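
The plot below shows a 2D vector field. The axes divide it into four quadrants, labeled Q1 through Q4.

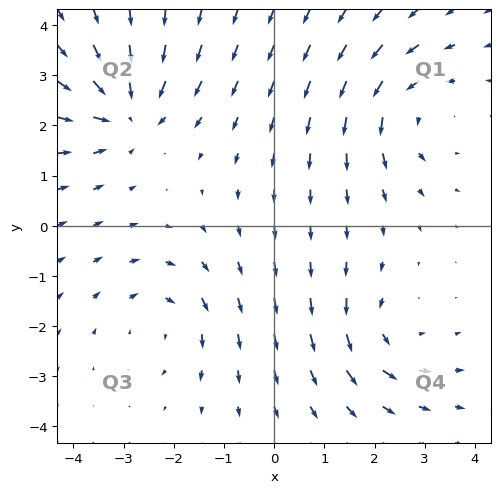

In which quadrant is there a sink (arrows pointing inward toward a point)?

Q2

The sink sits at approximately (-2.9, 2.3), which lies in quadrant Q2. The divergence there is about -5, negative as expected for a sink.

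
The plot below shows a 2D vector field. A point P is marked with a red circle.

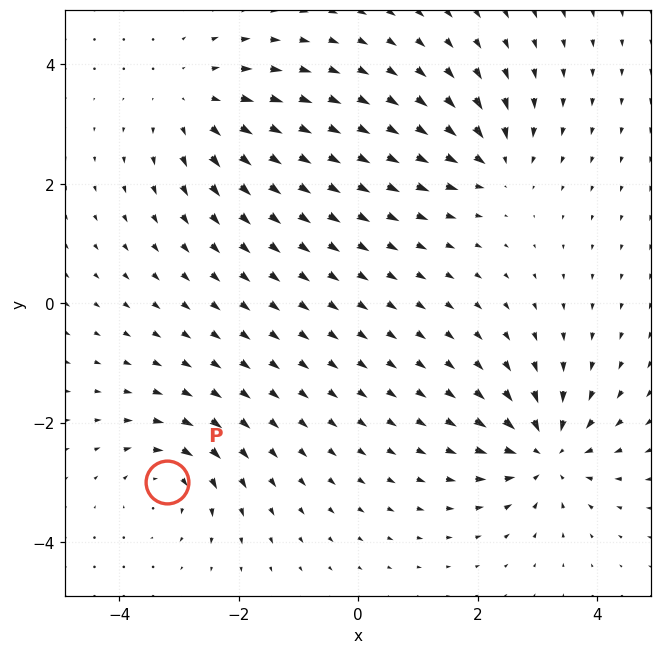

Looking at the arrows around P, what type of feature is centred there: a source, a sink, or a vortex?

At P (-3.2, -3.0) the arrows circulate clockwise. Divergence ≈0, curl about -5 — near-zero divergence with nonzero curl is a vortex.

vortex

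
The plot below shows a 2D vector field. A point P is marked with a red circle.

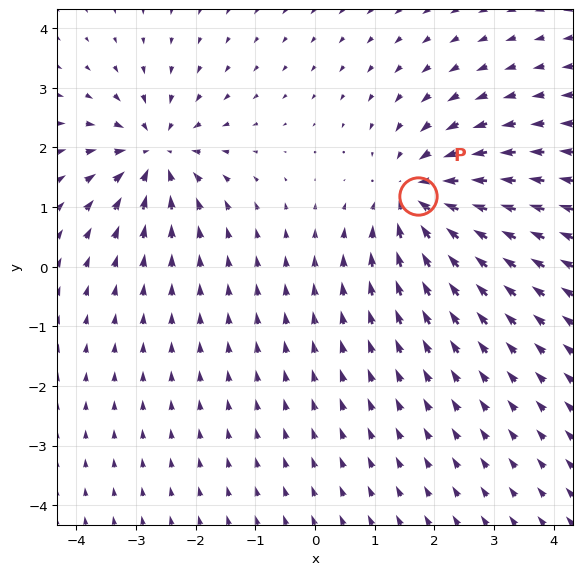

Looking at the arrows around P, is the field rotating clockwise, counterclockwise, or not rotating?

not rotating

Near P at (1.7, 1.2) the arrows show no circulation. The curl there is ≈0.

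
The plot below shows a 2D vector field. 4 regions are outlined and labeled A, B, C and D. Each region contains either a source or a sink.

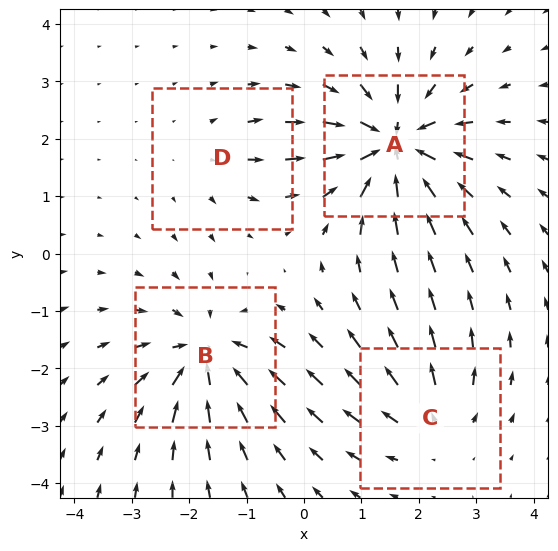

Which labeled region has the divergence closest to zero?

D

Divergence at each region's feature centre — A: about -7, B: about -6, C: about +4, D: about +2. Region D is closest to zero.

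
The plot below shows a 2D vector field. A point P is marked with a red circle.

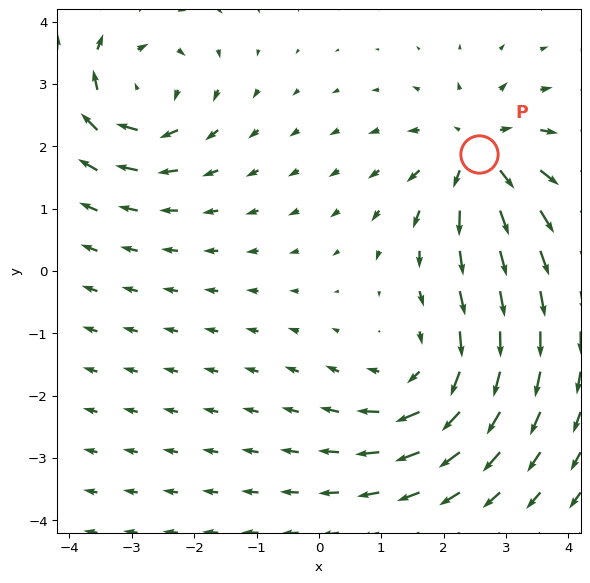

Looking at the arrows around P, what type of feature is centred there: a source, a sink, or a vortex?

At P (2.6, 1.9) the arrows spread outward. Divergence about +5, curl ≈0 — positive divergence with near-zero curl is a source.

source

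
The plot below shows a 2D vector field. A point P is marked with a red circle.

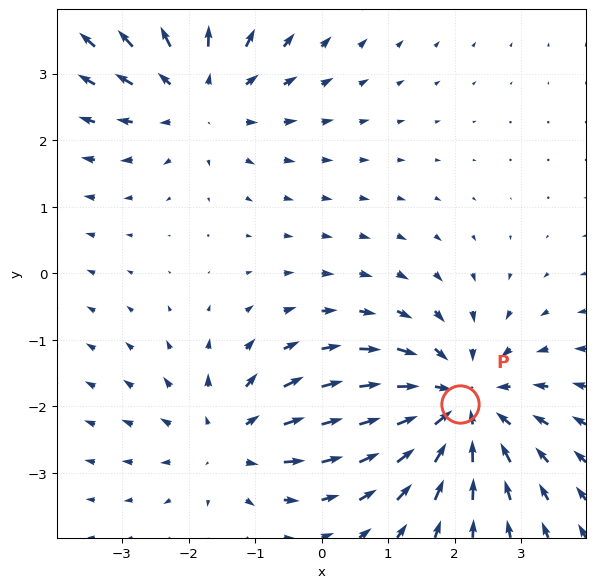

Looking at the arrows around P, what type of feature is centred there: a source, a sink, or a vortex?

sink

At P (2.1, -2.0) the arrows converge inward. Divergence about -4, curl ≈0 — negative divergence with near-zero curl is a sink.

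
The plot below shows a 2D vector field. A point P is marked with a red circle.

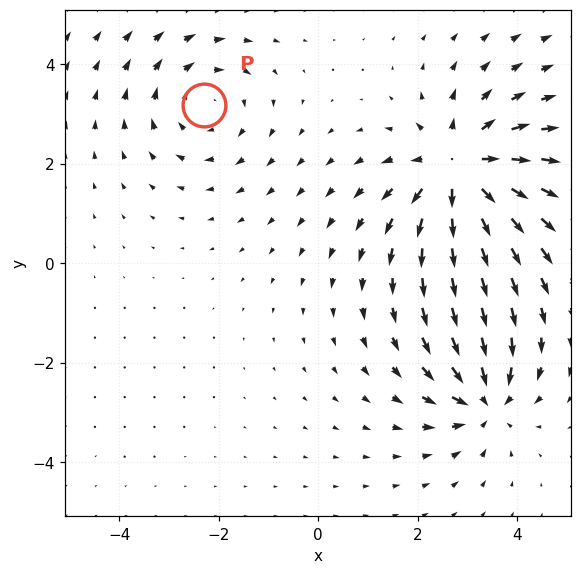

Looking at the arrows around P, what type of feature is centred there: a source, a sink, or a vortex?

vortex

At P (-2.3, 3.2) the arrows circulate clockwise. Divergence ≈0, curl about -2 — near-zero divergence with nonzero curl is a vortex.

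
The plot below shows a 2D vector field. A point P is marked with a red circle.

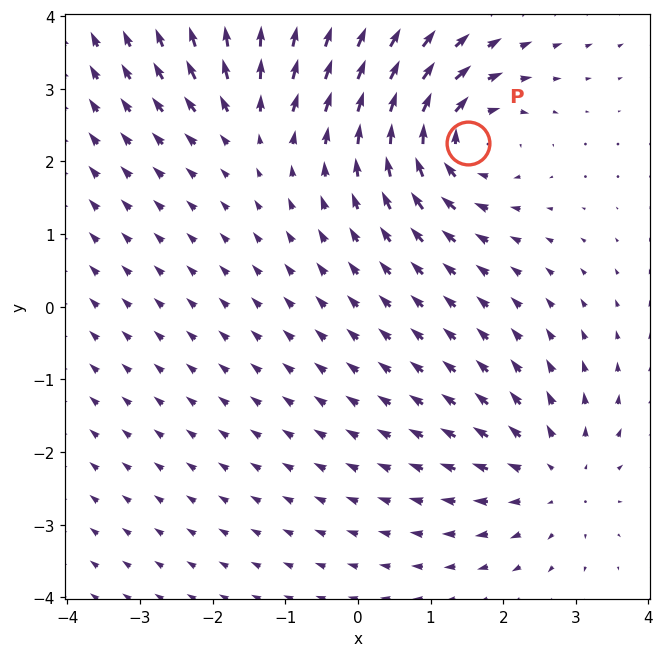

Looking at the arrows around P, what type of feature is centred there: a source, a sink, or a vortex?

At P (1.5, 2.2) the arrows circulate clockwise. Divergence ≈0, curl about -7 — near-zero divergence with nonzero curl is a vortex.

vortex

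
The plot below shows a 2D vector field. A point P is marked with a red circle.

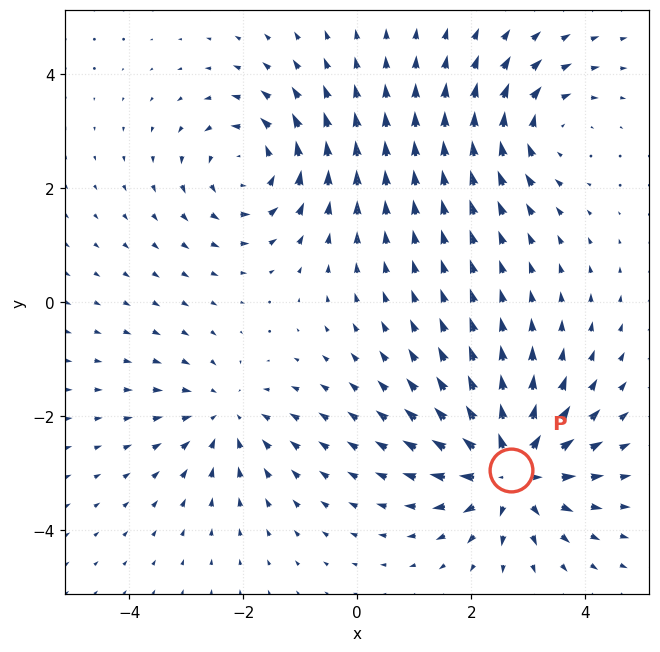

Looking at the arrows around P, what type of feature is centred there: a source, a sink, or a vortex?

At P (2.7, -2.9) the arrows spread outward. Divergence about +5, curl ≈0 — positive divergence with near-zero curl is a source.

source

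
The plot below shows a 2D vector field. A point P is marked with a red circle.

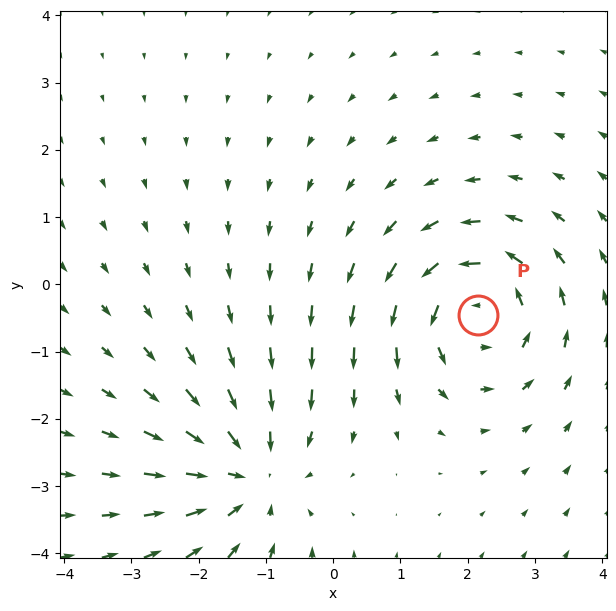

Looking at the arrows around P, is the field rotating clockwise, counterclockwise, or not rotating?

counterclockwise

Near P at (2.2, -0.5) the arrows circulate counterclockwise. The curl (z-component) there is about +5; positive curl means counterclockwise rotation.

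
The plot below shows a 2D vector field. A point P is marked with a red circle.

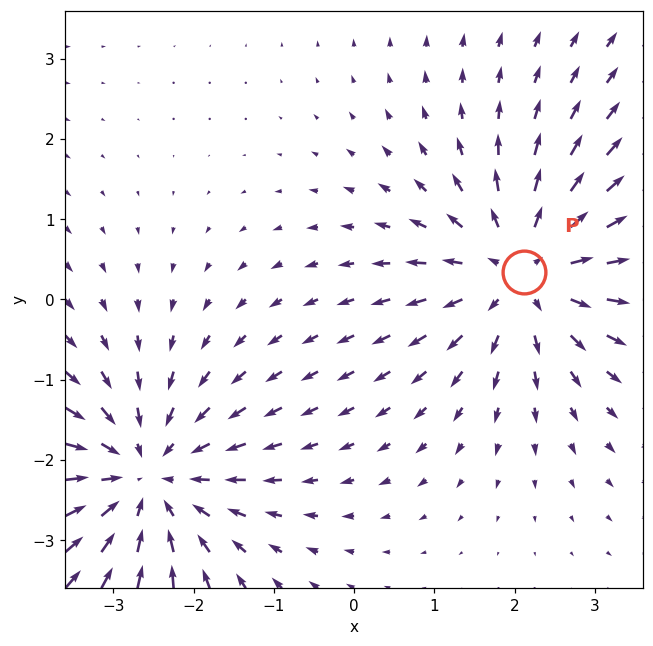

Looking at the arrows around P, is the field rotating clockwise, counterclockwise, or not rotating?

not rotating

Near P at (2.1, 0.3) the arrows show no circulation. The curl there is ≈0.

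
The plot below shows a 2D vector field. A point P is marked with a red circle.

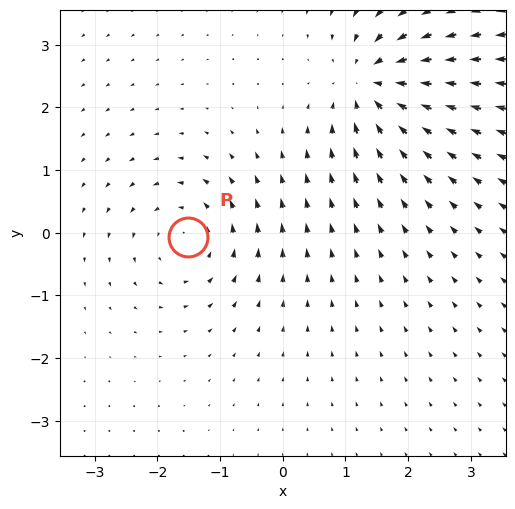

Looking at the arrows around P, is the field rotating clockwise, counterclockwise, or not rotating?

Near P at (-1.5, -0.1) the arrows circulate counterclockwise. The curl (z-component) there is about +4; positive curl means counterclockwise rotation.

counterclockwise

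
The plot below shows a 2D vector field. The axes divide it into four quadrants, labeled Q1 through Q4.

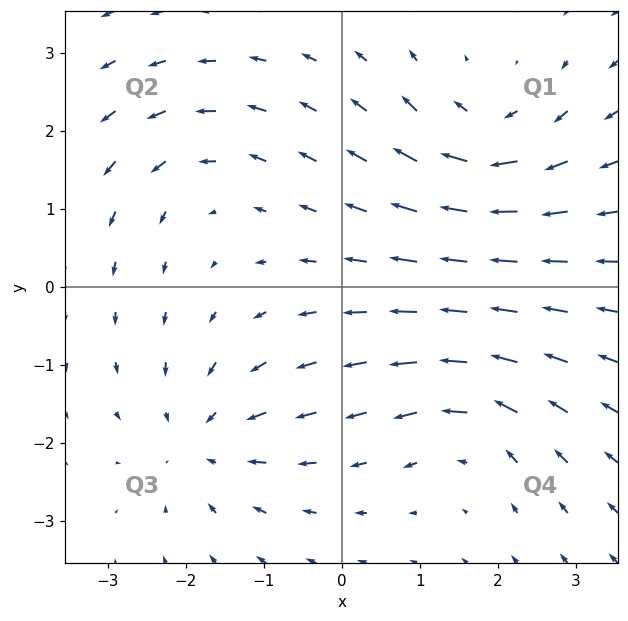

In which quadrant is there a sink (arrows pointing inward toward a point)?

Q3

The sink sits at approximately (-1.8, -2.0), which lies in quadrant Q3. The divergence there is about -4, negative as expected for a sink.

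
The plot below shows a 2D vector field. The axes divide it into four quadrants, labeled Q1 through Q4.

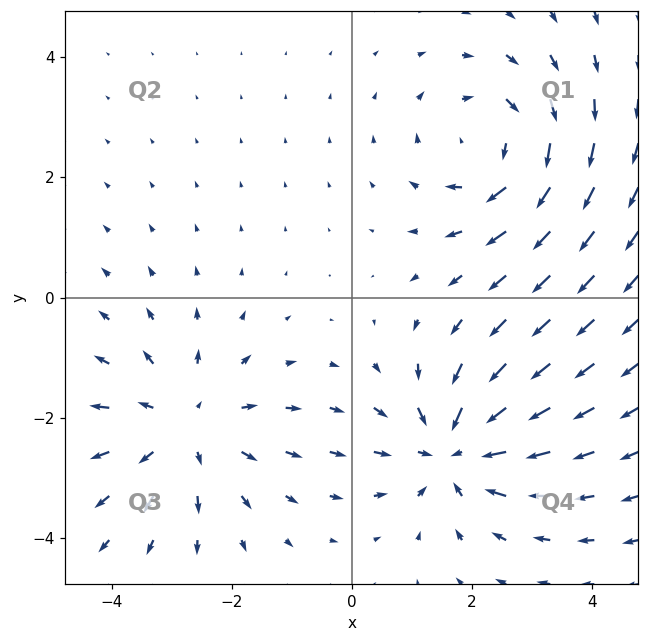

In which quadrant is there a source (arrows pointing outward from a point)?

The source sits at approximately (-2.8, -2.1), which lies in quadrant Q3. The divergence there is about +3, positive as expected for a source.

Q3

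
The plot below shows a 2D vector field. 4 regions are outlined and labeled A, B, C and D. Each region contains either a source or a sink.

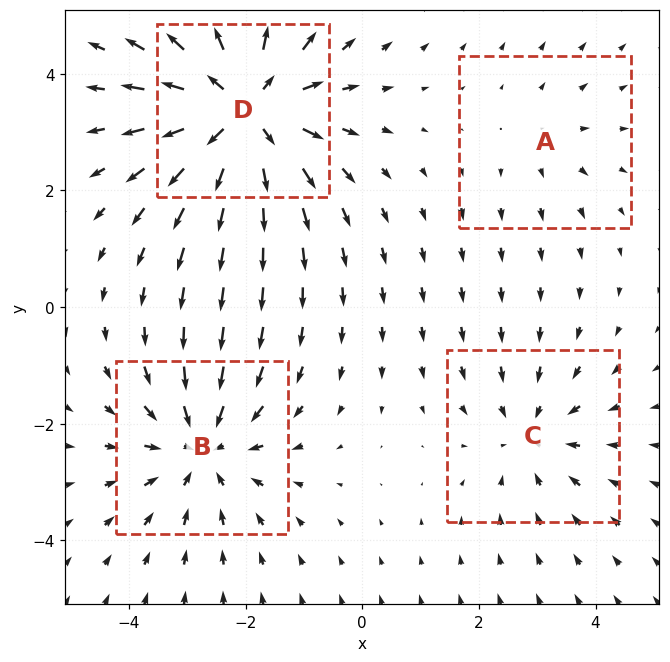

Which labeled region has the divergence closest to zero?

Divergence at each region's feature centre — A: about +2, B: about -4, C: about -3, D: about +6. Region A is closest to zero.

A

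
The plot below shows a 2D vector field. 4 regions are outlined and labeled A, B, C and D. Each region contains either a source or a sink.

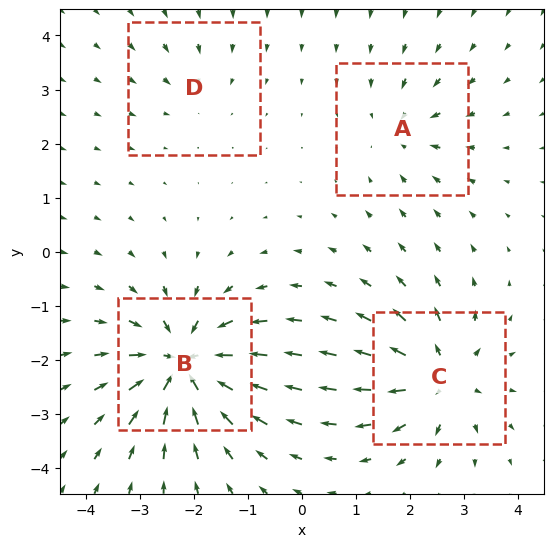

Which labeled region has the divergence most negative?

Divergence at each region's feature centre — A: about -4, B: about -9, C: about +6, D: about -2. Region B is most negative.

B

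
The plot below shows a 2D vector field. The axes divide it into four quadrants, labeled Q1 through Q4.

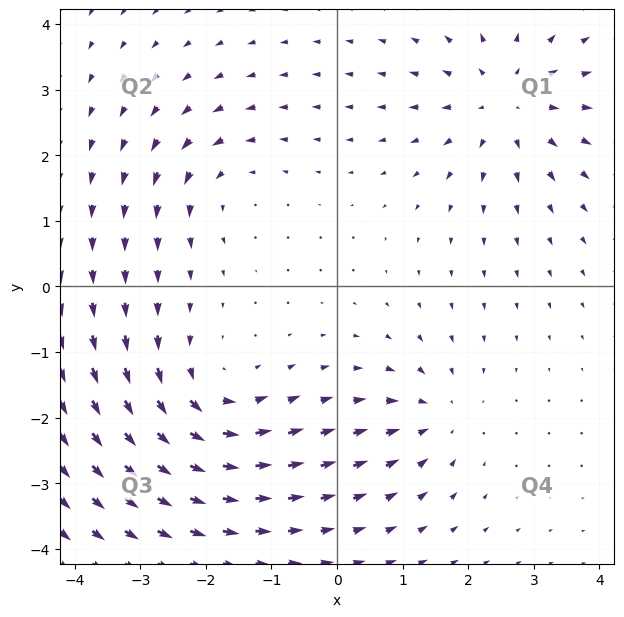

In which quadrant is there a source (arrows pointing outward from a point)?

Q1

The source sits at approximately (2.6, 2.8), which lies in quadrant Q1. The divergence there is about +4, positive as expected for a source.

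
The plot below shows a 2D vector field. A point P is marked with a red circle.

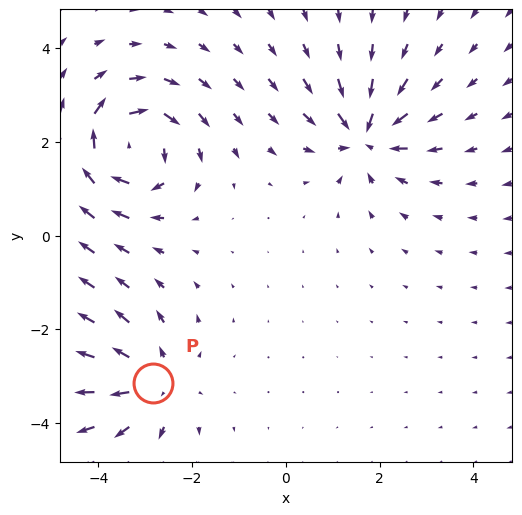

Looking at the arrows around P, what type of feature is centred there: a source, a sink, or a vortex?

At P (-2.8, -3.1) the arrows spread outward. Divergence about +4, curl ≈0 — positive divergence with near-zero curl is a source.

source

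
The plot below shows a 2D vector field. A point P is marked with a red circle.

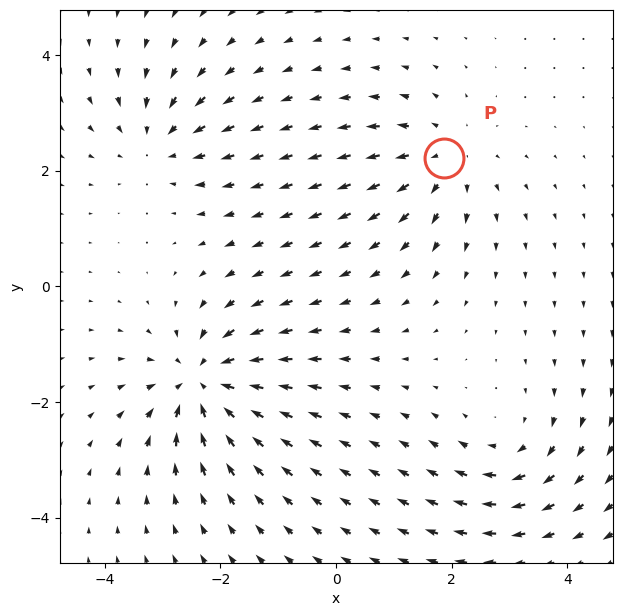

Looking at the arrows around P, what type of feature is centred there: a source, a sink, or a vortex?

source

At P (1.9, 2.2) the arrows spread outward. Divergence about +4, curl ≈0 — positive divergence with near-zero curl is a source.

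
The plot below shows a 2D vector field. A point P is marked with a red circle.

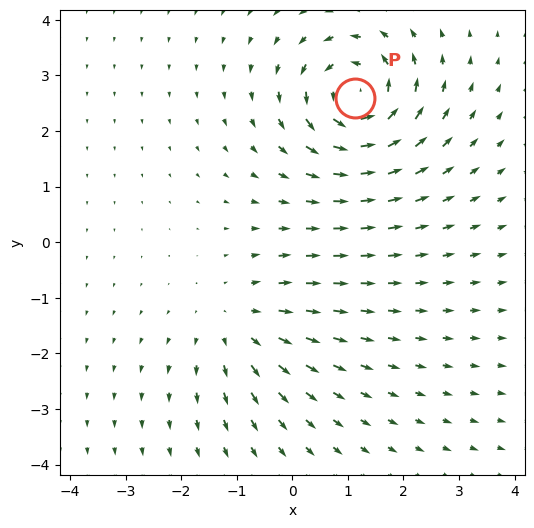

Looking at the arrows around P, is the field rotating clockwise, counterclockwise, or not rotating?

counterclockwise

Near P at (1.1, 2.6) the arrows circulate counterclockwise. The curl (z-component) there is about +5; positive curl means counterclockwise rotation.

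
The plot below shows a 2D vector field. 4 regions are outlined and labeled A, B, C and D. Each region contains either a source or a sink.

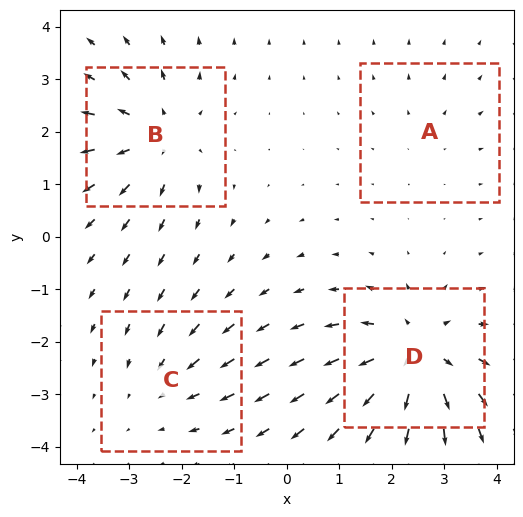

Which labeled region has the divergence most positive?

Divergence at each region's feature centre — A: about +2, B: about +5, C: about -3, D: about +6. Region D is most positive.

D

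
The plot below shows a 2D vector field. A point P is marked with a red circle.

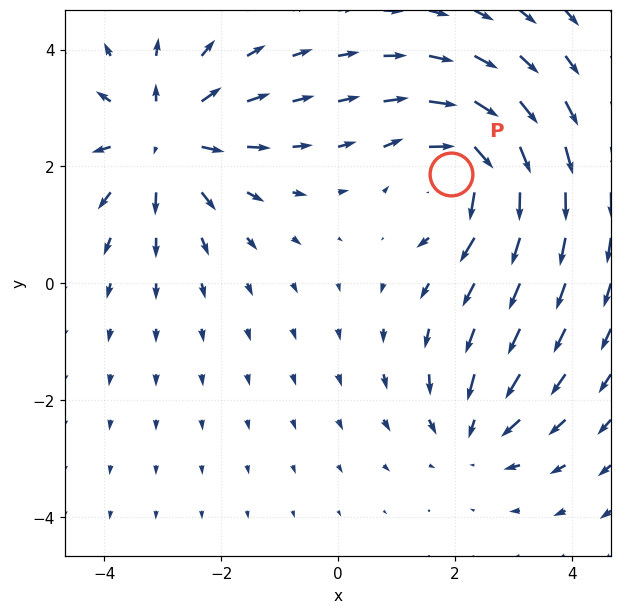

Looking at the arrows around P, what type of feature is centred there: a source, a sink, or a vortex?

vortex

At P (1.9, 1.9) the arrows circulate clockwise. Divergence ≈0, curl about -4 — near-zero divergence with nonzero curl is a vortex.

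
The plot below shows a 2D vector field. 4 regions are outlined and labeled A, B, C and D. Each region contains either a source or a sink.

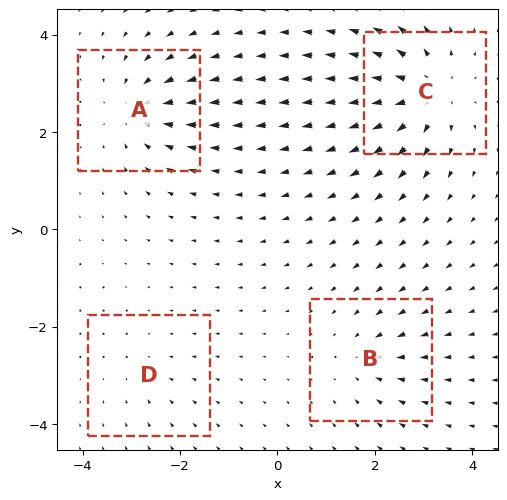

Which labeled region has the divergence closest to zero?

Divergence at each region's feature centre — A: about -5, B: about -4, C: about +7, D: about -2. Region D is closest to zero.

D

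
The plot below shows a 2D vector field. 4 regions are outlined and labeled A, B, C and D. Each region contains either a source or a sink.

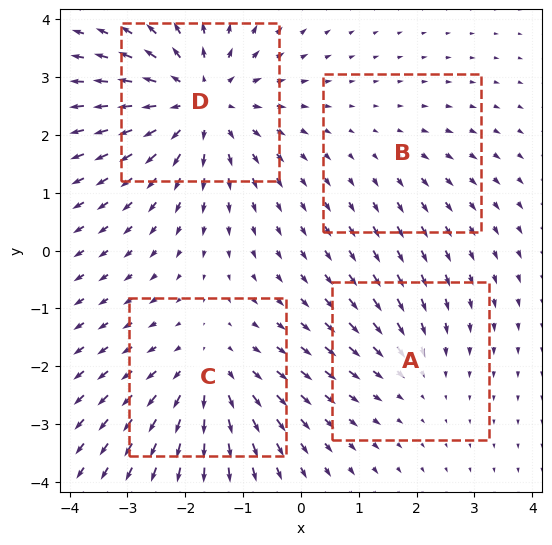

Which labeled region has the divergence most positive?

Divergence at each region's feature centre — A: about -2, B: about +2, C: about +4, D: about +6. Region D is most positive.

D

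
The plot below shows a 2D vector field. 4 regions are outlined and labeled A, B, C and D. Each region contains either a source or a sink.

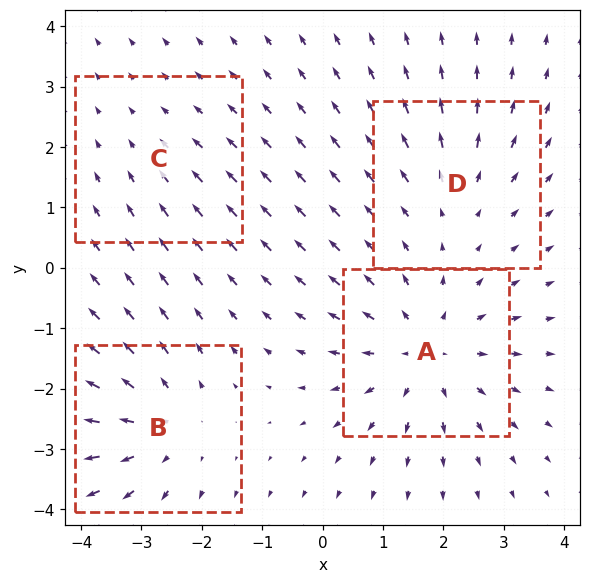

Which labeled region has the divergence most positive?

A

Divergence at each region's feature centre — A: about +6, B: about +5, C: about -2, D: about +3. Region A is most positive.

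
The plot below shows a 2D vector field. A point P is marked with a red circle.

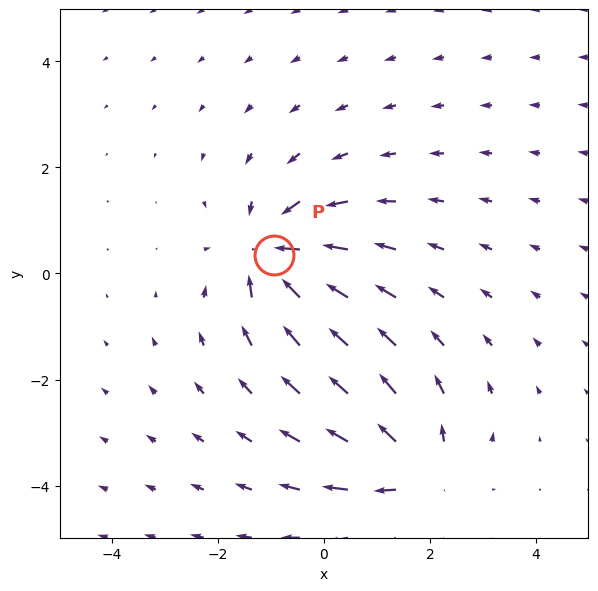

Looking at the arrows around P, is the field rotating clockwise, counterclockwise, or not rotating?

Near P at (-0.9, 0.4) the arrows show no circulation. The curl there is ≈0.

not rotating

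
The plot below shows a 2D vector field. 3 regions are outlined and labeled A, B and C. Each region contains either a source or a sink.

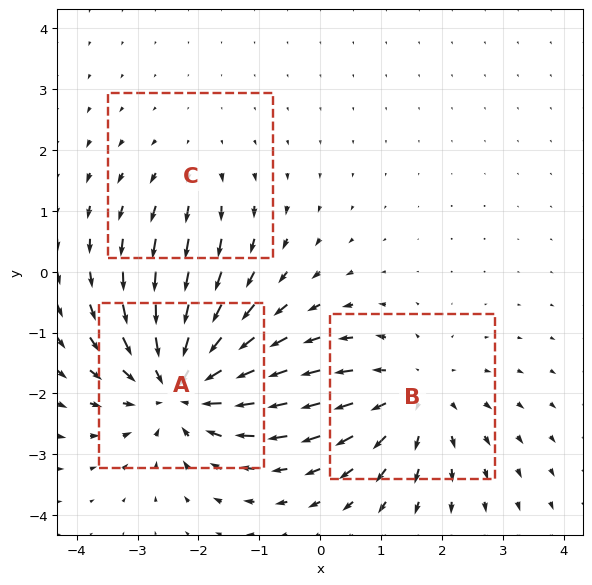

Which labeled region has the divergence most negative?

A

Divergence at each region's feature centre — A: about -4, B: about +3, C: about +2. Region A is most negative.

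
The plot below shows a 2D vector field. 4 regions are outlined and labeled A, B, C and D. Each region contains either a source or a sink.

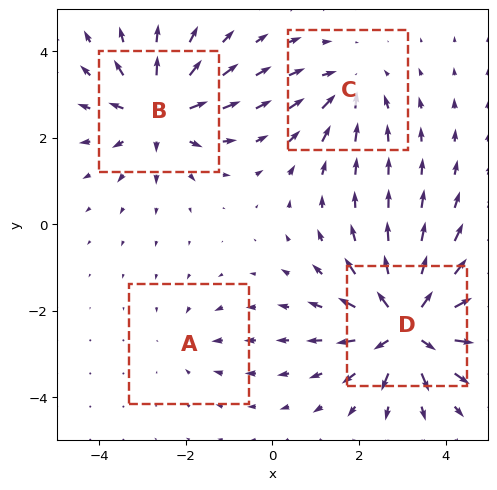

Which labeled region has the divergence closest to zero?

A

Divergence at each region's feature centre — A: about -2, B: about +6, C: about -4, D: about +8. Region A is closest to zero.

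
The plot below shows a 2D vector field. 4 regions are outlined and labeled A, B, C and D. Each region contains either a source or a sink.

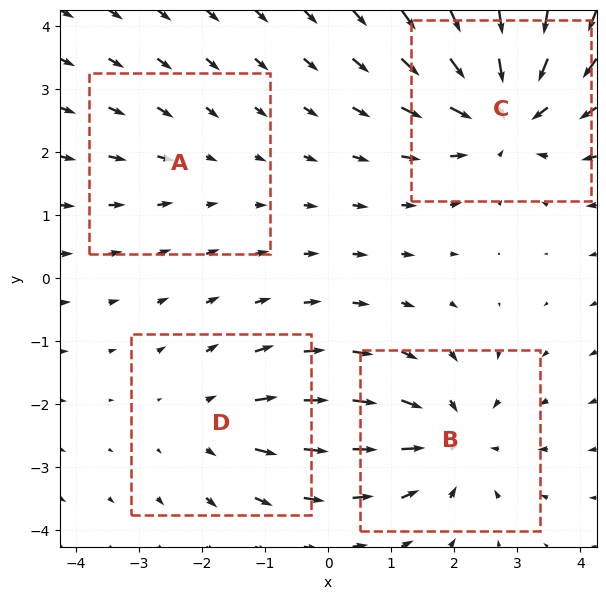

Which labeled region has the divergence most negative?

C

Divergence at each region's feature centre — A: about -2, B: about -5, C: about -6, D: about +3. Region C is most negative.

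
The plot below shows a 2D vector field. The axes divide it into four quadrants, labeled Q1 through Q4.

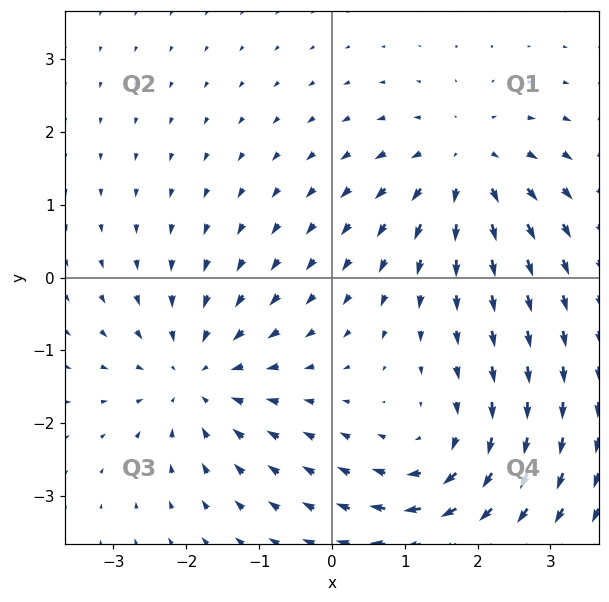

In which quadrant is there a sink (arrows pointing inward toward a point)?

The sink sits at approximately (-1.9, -1.4), which lies in quadrant Q3. The divergence there is about -3, negative as expected for a sink.

Q3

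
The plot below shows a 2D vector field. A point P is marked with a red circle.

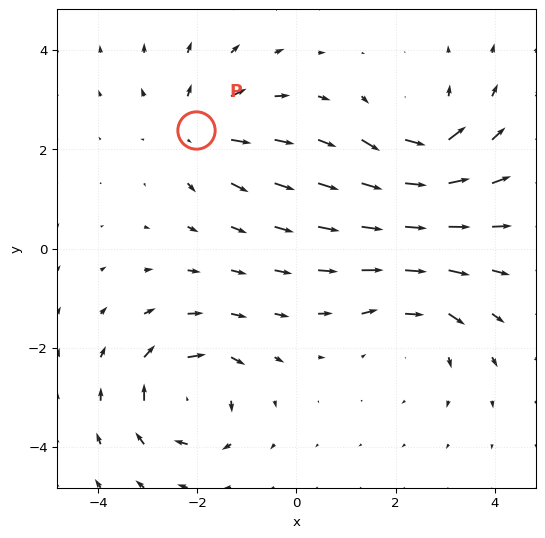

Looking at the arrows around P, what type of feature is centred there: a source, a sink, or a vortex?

source

At P (-2.0, 2.4) the arrows spread outward. Divergence about +4, curl ≈0 — positive divergence with near-zero curl is a source.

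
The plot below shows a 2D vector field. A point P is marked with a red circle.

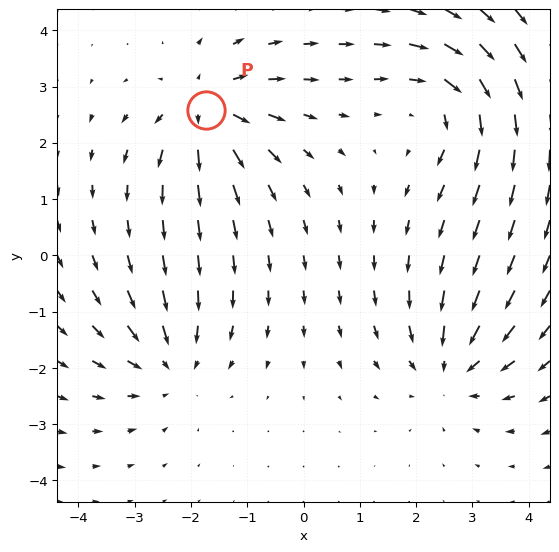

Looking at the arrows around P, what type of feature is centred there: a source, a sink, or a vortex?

source

At P (-1.7, 2.6) the arrows spread outward. Divergence about +6, curl ≈0 — positive divergence with near-zero curl is a source.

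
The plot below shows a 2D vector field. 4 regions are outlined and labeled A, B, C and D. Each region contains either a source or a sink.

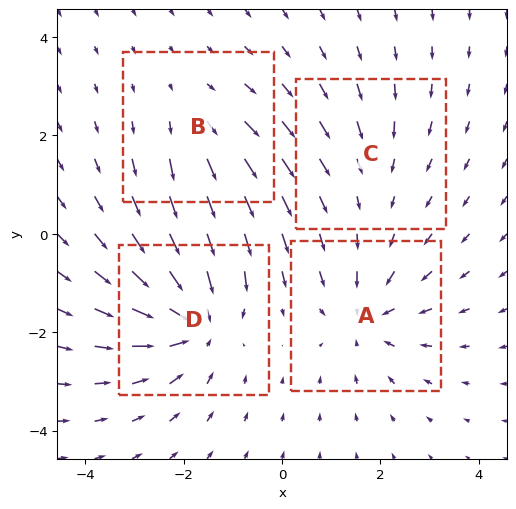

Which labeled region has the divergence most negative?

Divergence at each region's feature centre — A: about -4, B: about +3, C: about -2, D: about -6. Region D is most negative.

D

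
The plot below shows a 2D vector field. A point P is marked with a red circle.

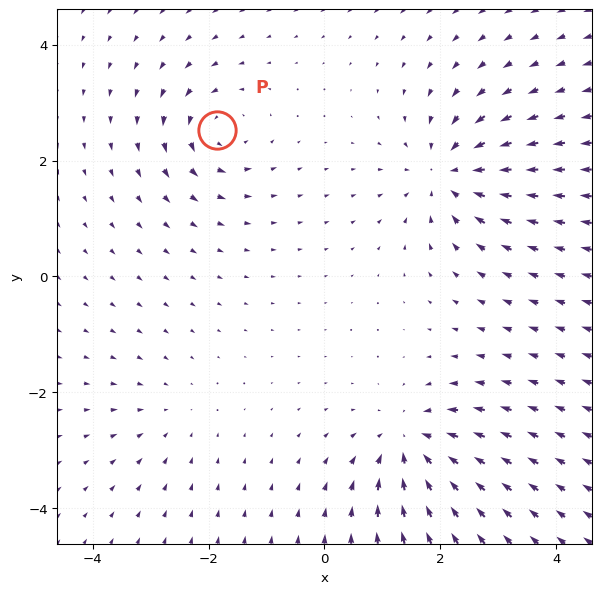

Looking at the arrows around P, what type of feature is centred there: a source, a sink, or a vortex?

At P (-1.8, 2.5) the arrows circulate counterclockwise. Divergence ≈0, curl about +5 — near-zero divergence with nonzero curl is a vortex.

vortex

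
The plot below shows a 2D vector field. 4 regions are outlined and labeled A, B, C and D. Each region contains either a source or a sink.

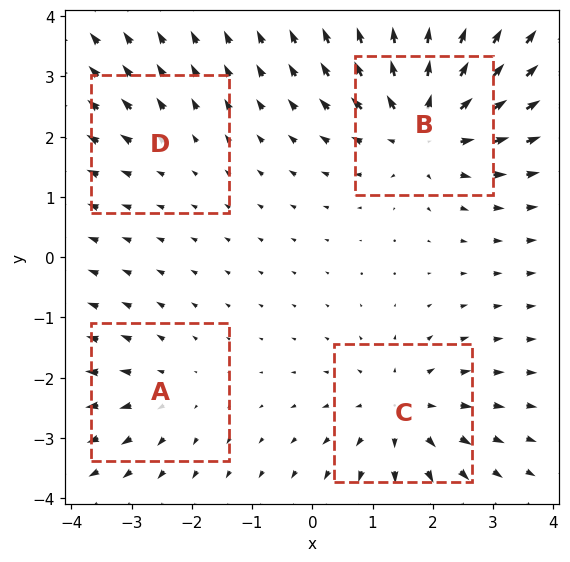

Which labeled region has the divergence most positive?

Divergence at each region's feature centre — A: about +3, B: about +7, C: about +5, D: about +2. Region B is most positive.

B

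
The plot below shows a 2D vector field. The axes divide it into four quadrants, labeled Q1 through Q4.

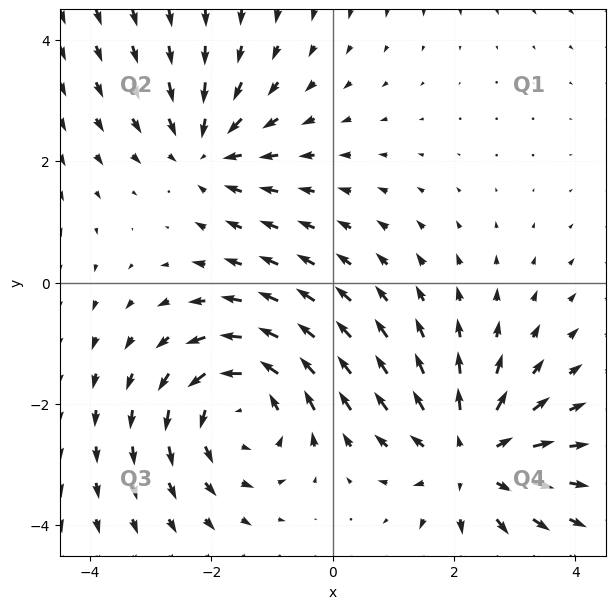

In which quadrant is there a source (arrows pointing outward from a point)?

Q4

The source sits at approximately (2.3, -2.9), which lies in quadrant Q4. The divergence there is about +4, positive as expected for a source.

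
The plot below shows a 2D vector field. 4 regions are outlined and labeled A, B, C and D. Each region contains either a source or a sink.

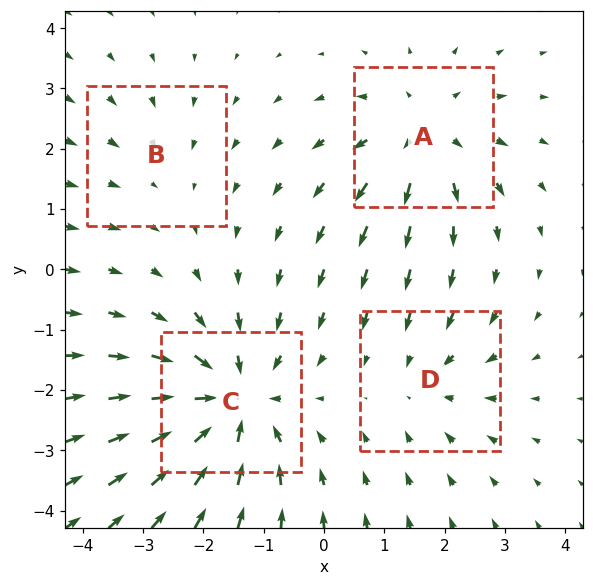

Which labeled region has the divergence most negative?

Divergence at each region's feature centre — A: about +4, B: about -2, C: about -6, D: about -3. Region C is most negative.

C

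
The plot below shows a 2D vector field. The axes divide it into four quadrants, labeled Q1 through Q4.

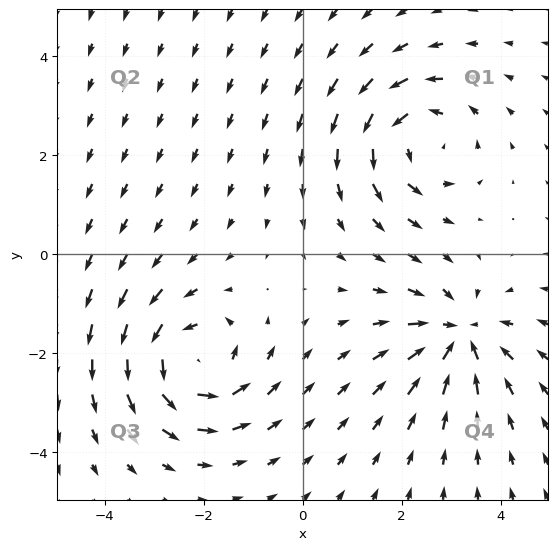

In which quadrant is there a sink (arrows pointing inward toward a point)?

The sink sits at approximately (3.2, -1.6), which lies in quadrant Q4. The divergence there is about -4, negative as expected for a sink.

Q4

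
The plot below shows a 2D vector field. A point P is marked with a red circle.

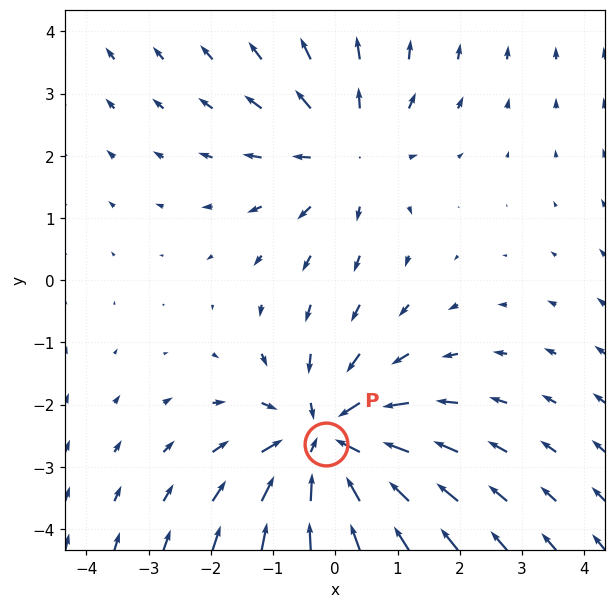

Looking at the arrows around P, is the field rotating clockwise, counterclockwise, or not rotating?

Near P at (-0.1, -2.6) the arrows show no circulation. The curl there is ≈0.

not rotating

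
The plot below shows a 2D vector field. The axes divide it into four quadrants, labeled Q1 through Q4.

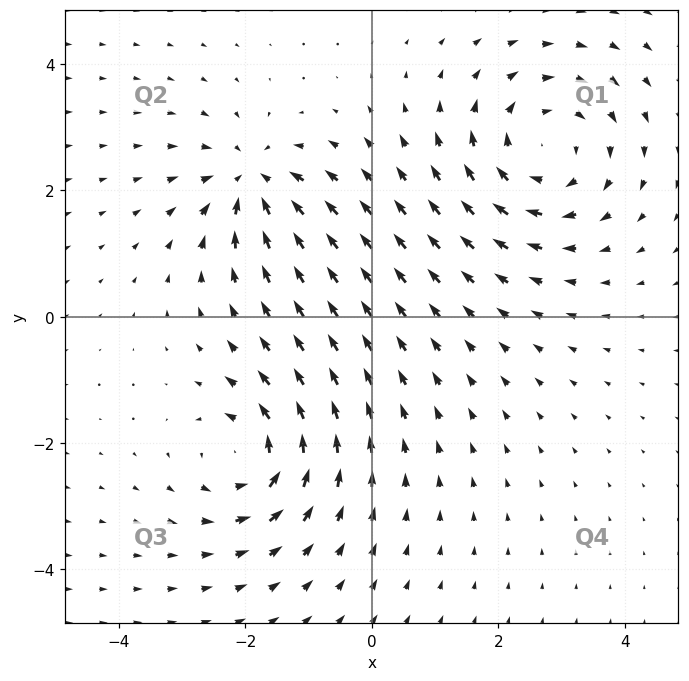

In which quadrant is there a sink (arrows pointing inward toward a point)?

Q2

The sink sits at approximately (-1.9, 2.1), which lies in quadrant Q2. The divergence there is about -4, negative as expected for a sink.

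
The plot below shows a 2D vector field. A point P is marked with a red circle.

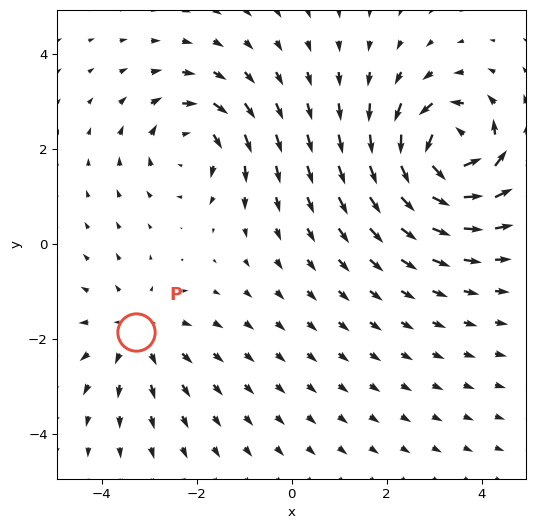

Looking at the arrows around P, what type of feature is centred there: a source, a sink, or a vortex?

At P (-3.3, -1.9) the arrows spread outward. Divergence about +3, curl ≈0 — positive divergence with near-zero curl is a source.

source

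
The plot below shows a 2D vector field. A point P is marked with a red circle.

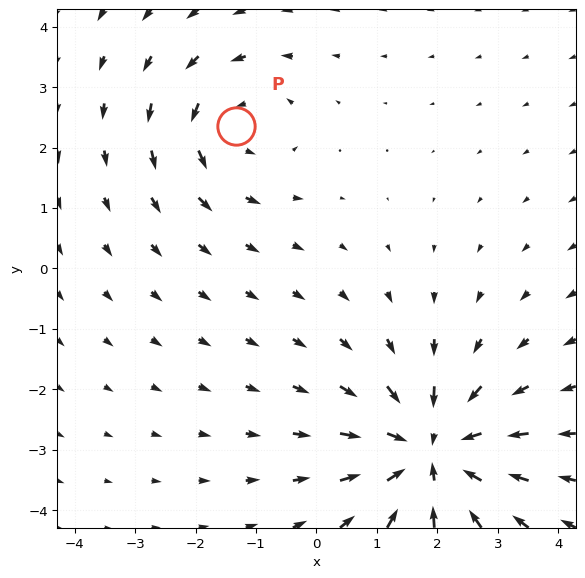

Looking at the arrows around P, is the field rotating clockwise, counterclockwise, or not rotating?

Near P at (-1.3, 2.4) the arrows circulate counterclockwise. The curl (z-component) there is about +3; positive curl means counterclockwise rotation.

counterclockwise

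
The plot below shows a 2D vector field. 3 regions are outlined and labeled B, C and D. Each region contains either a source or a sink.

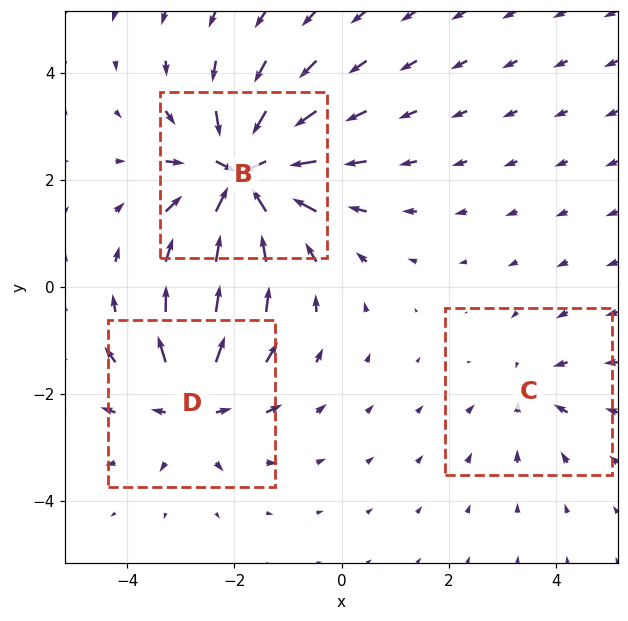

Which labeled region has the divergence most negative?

Divergence at each region's feature centre — B: about -7, C: about -2, D: about +4. Region B is most negative.

B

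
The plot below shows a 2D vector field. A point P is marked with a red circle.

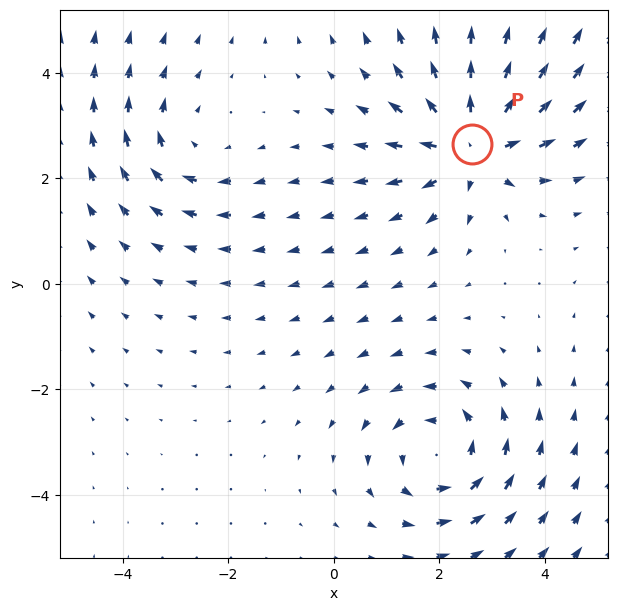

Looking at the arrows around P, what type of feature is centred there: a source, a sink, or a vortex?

At P (2.6, 2.6) the arrows spread outward. Divergence about +5, curl ≈0 — positive divergence with near-zero curl is a source.

source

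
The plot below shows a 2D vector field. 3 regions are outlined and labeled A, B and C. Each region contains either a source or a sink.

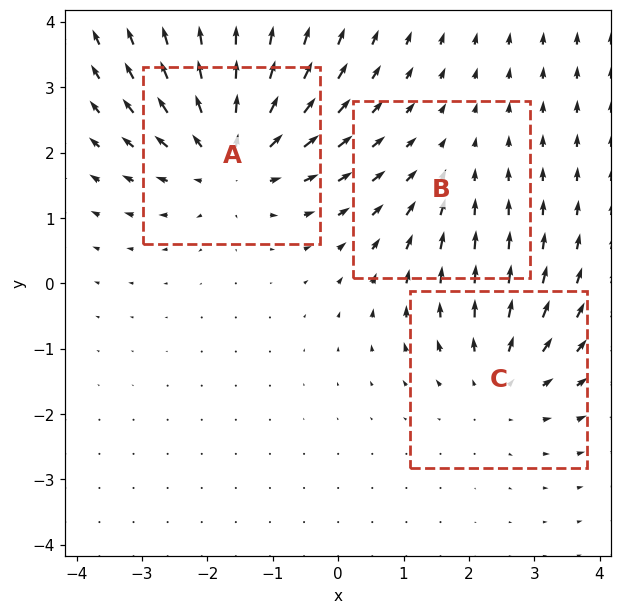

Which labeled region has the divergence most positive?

Divergence at each region's feature centre — A: about +4, B: about -2, C: about +3. Region A is most positive.

A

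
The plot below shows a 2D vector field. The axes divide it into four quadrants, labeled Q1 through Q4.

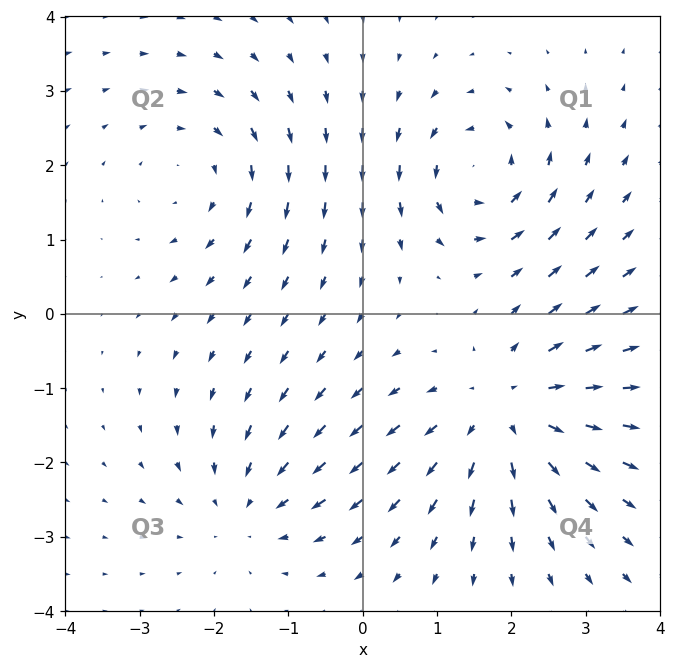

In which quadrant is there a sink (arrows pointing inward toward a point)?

Q3

The sink sits at approximately (-1.5, -2.6), which lies in quadrant Q3. The divergence there is about -3, negative as expected for a sink.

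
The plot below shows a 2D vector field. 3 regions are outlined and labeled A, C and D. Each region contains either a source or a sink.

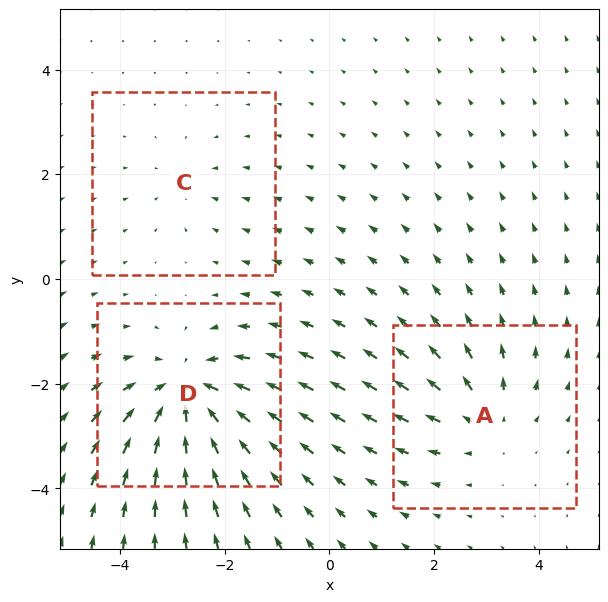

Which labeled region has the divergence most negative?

Divergence at each region's feature centre — A: about +3, C: about -2, D: about -5. Region D is most negative.

D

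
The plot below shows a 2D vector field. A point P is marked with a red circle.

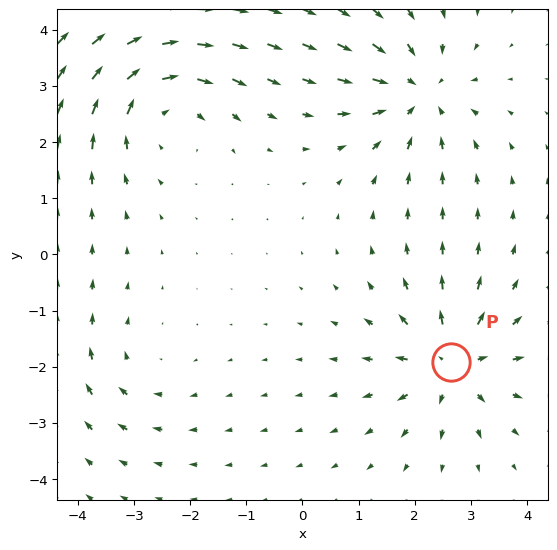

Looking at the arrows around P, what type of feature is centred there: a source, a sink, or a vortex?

source

At P (2.6, -1.9) the arrows spread outward. Divergence about +5, curl ≈0 — positive divergence with near-zero curl is a source.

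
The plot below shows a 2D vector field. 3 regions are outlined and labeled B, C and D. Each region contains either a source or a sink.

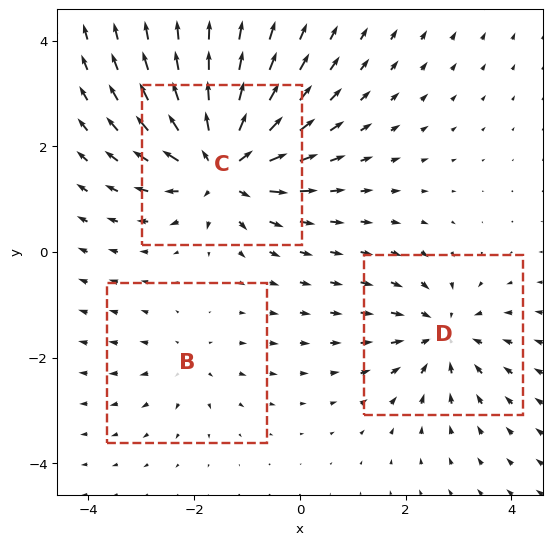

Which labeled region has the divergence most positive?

Divergence at each region's feature centre — B: about +2, C: about +6, D: about -3. Region C is most positive.

C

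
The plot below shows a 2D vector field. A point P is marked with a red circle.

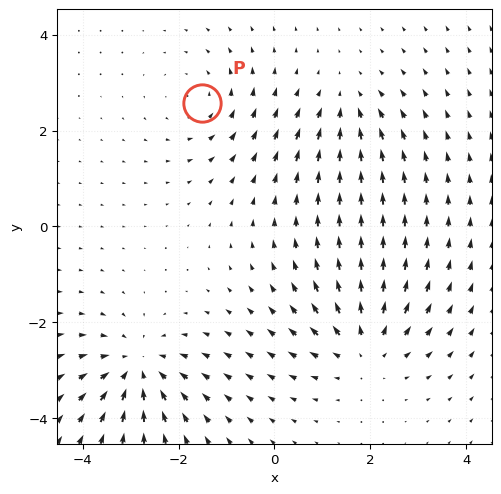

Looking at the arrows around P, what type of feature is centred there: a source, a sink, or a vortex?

At P (-1.5, 2.6) the arrows circulate counterclockwise. Divergence ≈0, curl about +3 — near-zero divergence with nonzero curl is a vortex.

vortex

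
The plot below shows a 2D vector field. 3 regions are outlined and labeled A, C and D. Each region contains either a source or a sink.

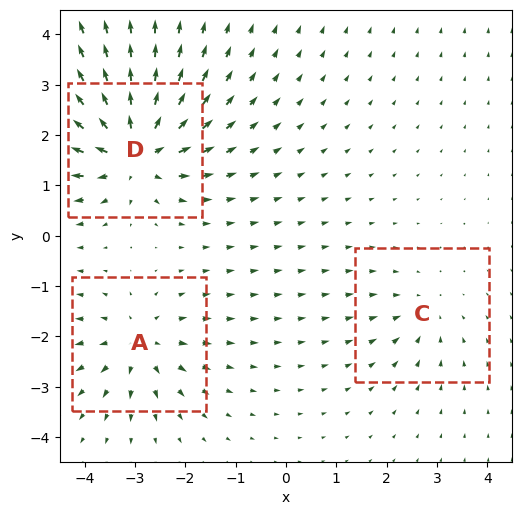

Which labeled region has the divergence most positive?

Divergence at each region's feature centre — A: about +4, C: about -3, D: about +6. Region D is most positive.

D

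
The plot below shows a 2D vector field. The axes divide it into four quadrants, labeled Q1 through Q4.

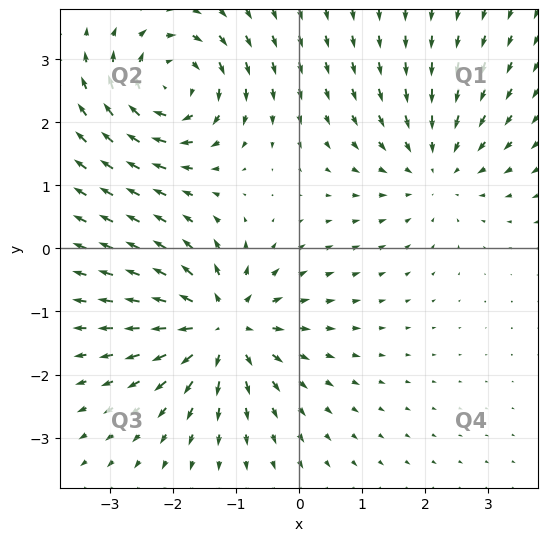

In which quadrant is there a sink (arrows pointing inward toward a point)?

Q1

The sink sits at approximately (2.2, 1.3), which lies in quadrant Q1. The divergence there is about -2, negative as expected for a sink.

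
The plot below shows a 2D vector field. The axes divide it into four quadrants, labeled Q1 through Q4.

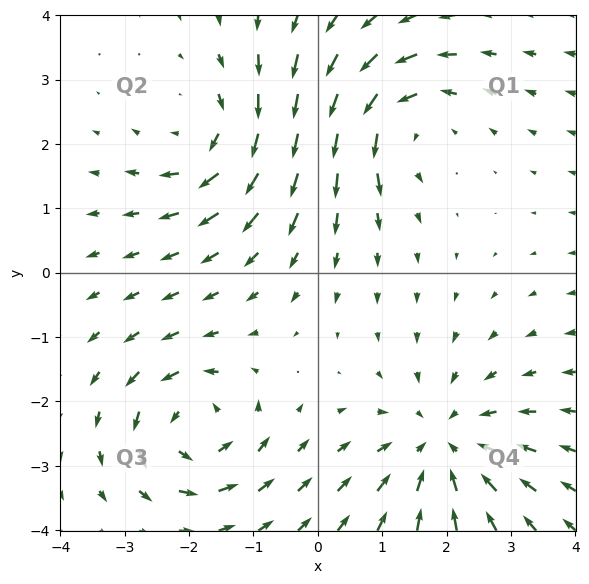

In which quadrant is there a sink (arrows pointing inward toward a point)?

The sink sits at approximately (2.0, -2.7), which lies in quadrant Q4. The divergence there is about -4, negative as expected for a sink.

Q4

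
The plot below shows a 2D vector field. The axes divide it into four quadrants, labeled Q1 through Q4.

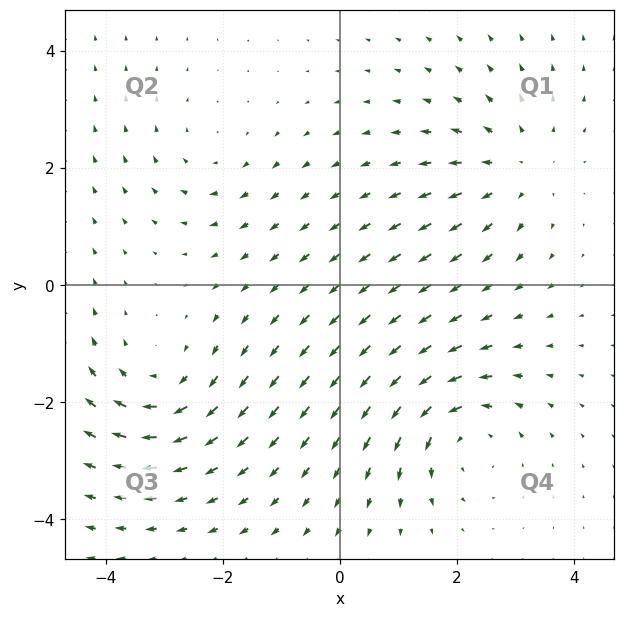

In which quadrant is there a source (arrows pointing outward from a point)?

Q1

The source sits at approximately (3.0, 2.0), which lies in quadrant Q1. The divergence there is about +3, positive as expected for a source.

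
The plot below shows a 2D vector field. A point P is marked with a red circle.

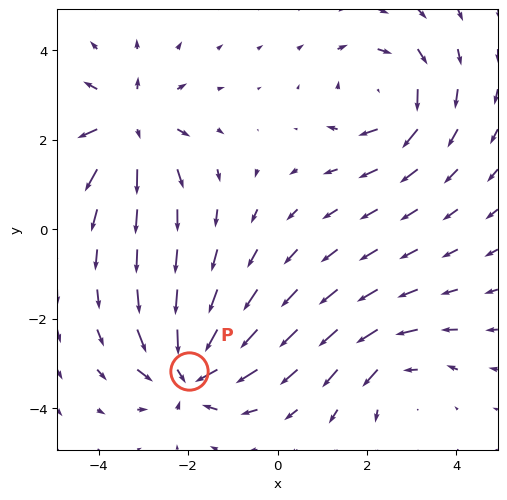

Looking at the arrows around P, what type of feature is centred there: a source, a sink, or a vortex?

sink

At P (-2.0, -3.2) the arrows converge inward. Divergence about -6, curl ≈0 — negative divergence with near-zero curl is a sink.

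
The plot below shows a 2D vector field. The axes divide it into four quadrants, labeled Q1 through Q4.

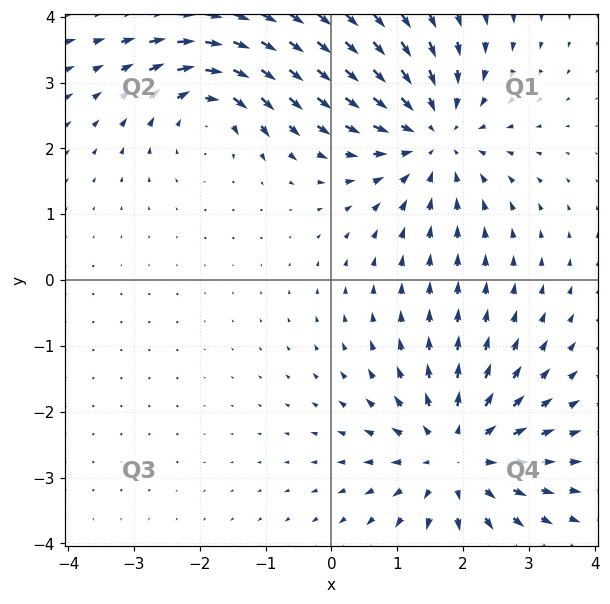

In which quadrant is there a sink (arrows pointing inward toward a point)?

The sink sits at approximately (1.5, 2.2), which lies in quadrant Q1. The divergence there is about -4, negative as expected for a sink.

Q1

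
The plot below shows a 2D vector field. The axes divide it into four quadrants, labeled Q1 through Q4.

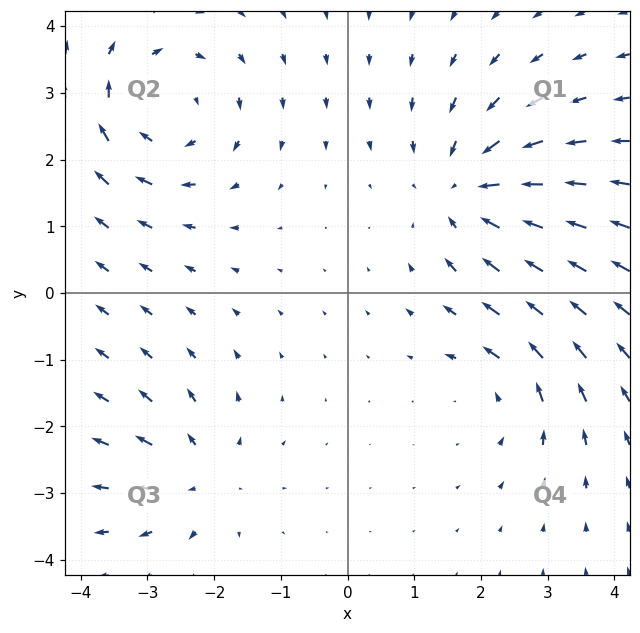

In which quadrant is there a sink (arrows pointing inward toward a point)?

The sink sits at approximately (1.8, 1.5), which lies in quadrant Q1. The divergence there is about -4, negative as expected for a sink.

Q1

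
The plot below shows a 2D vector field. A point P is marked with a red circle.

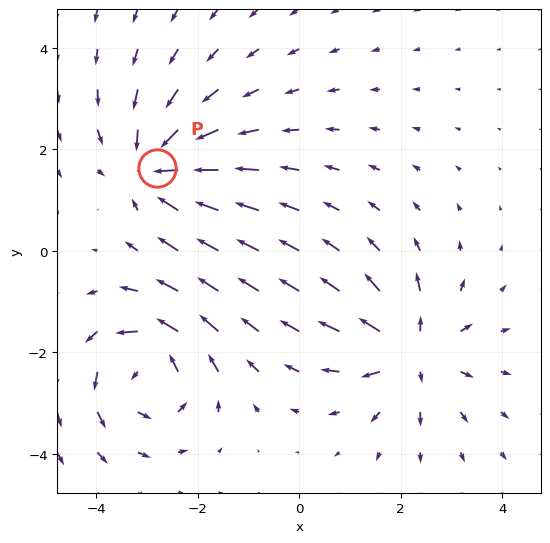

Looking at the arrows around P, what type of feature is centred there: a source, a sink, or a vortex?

sink

At P (-2.8, 1.6) the arrows converge inward. Divergence about -5, curl ≈0 — negative divergence with near-zero curl is a sink.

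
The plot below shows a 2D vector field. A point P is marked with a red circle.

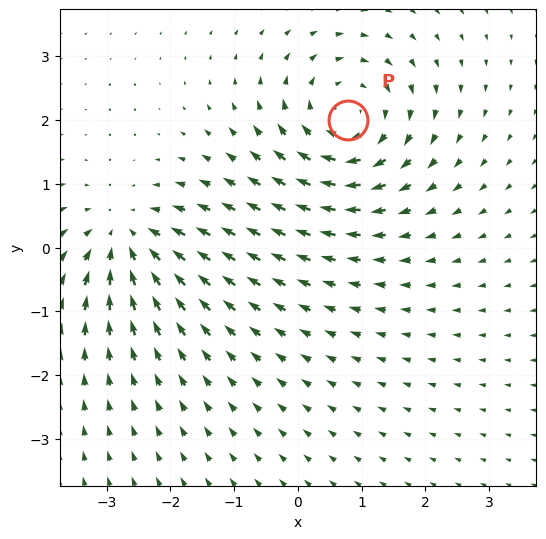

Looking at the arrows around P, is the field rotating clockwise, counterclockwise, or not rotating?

clockwise

Near P at (0.8, 2.0) the arrows circulate clockwise. The curl (z-component) there is about -5; negative curl means clockwise rotation.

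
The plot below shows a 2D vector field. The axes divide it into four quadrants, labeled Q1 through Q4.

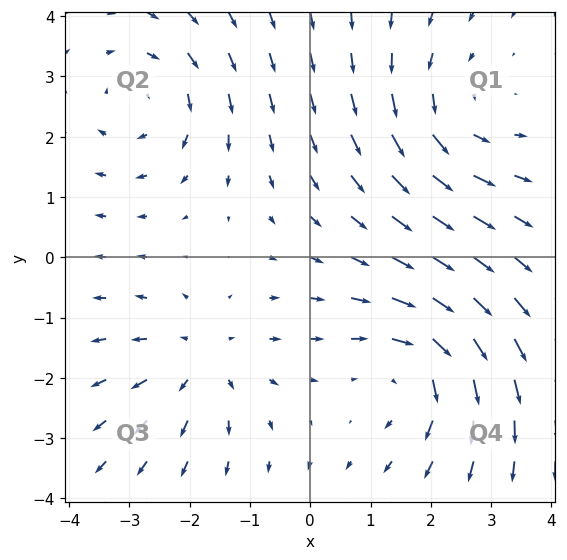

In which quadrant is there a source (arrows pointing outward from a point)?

The source sits at approximately (-1.8, -1.7), which lies in quadrant Q3. The divergence there is about +3, positive as expected for a source.

Q3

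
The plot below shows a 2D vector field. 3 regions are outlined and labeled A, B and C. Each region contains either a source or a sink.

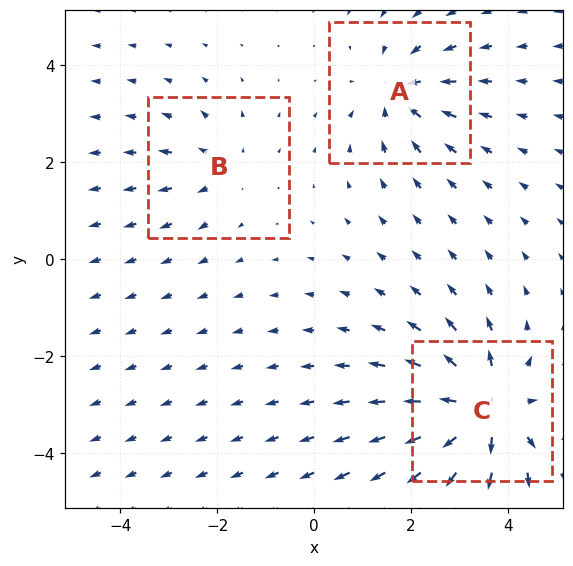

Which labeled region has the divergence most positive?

C

Divergence at each region's feature centre — A: about -4, B: about +2, C: about +6. Region C is most positive.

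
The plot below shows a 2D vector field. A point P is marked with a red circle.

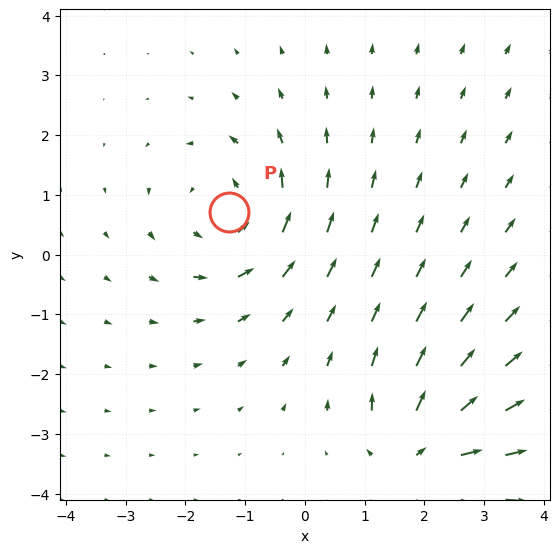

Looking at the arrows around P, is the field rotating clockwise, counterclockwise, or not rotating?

counterclockwise

Near P at (-1.3, 0.7) the arrows circulate counterclockwise. The curl (z-component) there is about +4; positive curl means counterclockwise rotation.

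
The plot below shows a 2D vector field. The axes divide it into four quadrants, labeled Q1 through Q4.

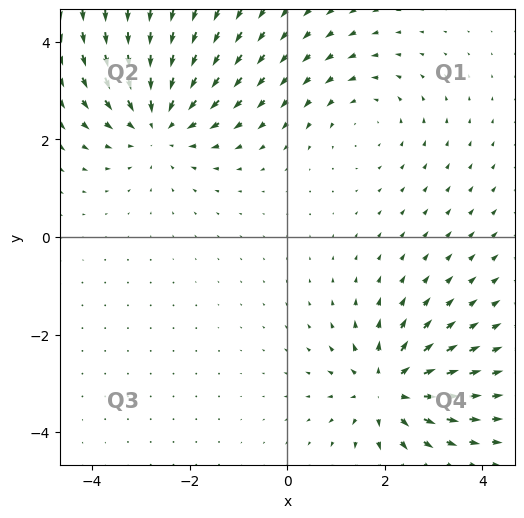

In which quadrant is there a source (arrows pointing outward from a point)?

Q4

The source sits at approximately (2.1, -3.1), which lies in quadrant Q4. The divergence there is about +5, positive as expected for a source.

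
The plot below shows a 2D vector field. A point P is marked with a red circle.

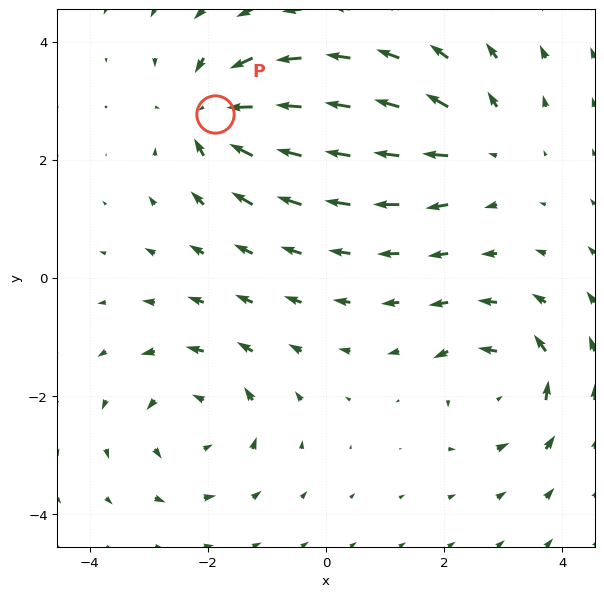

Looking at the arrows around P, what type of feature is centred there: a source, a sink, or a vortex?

sink

At P (-1.9, 2.8) the arrows converge inward. Divergence about -6, curl ≈0 — negative divergence with near-zero curl is a sink.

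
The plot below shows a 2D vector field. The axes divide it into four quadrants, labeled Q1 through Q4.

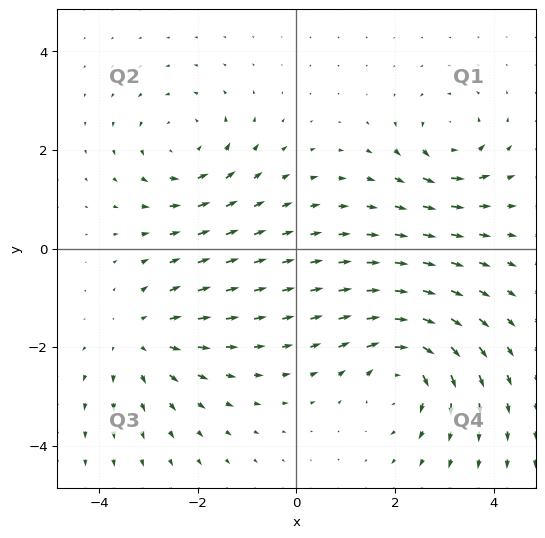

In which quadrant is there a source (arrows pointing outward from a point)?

Q3

The source sits at approximately (-3.2, -1.8), which lies in quadrant Q3. The divergence there is about +4, positive as expected for a source.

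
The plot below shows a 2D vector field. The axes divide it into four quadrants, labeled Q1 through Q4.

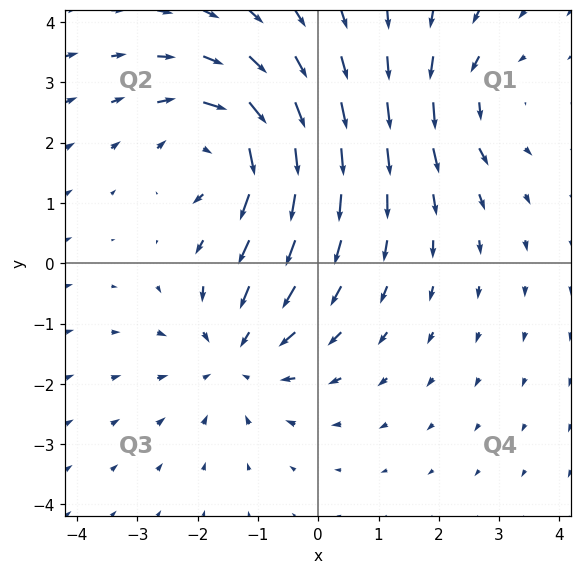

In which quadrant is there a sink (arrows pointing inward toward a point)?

Q3

The sink sits at approximately (-1.3, -1.5), which lies in quadrant Q3. The divergence there is about -4, negative as expected for a sink.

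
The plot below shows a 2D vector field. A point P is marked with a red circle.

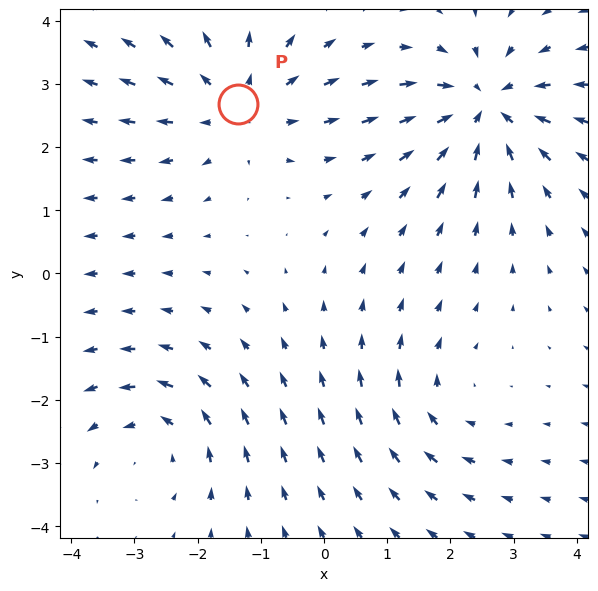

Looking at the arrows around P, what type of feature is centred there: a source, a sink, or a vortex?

source

At P (-1.4, 2.7) the arrows spread outward. Divergence about +4, curl ≈0 — positive divergence with near-zero curl is a source.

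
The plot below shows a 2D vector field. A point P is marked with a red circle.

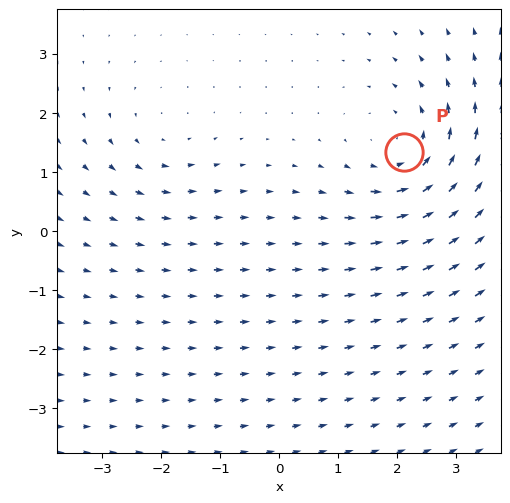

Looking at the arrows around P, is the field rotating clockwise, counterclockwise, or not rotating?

counterclockwise

Near P at (2.1, 1.3) the arrows circulate counterclockwise. The curl (z-component) there is about +4; positive curl means counterclockwise rotation.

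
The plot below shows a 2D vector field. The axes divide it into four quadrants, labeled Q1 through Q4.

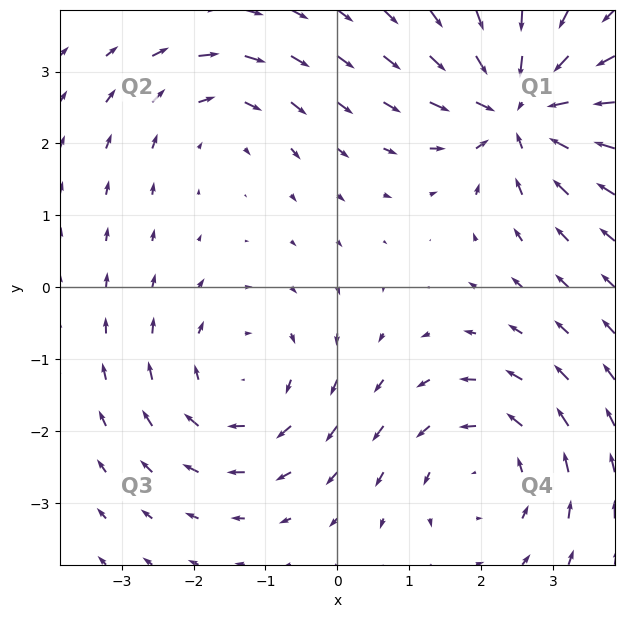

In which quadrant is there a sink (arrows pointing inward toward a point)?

Q1

The sink sits at approximately (2.5, 2.5), which lies in quadrant Q1. The divergence there is about -6, negative as expected for a sink.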